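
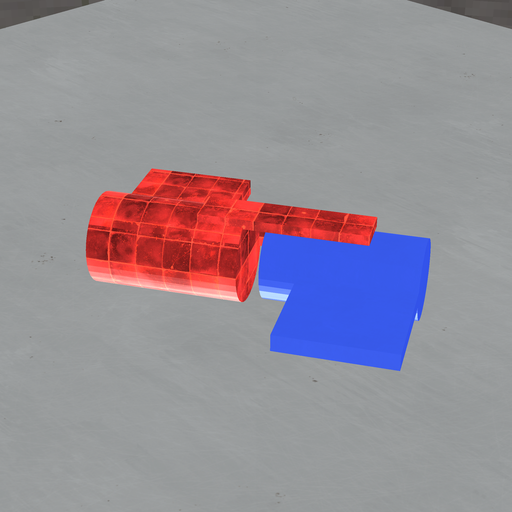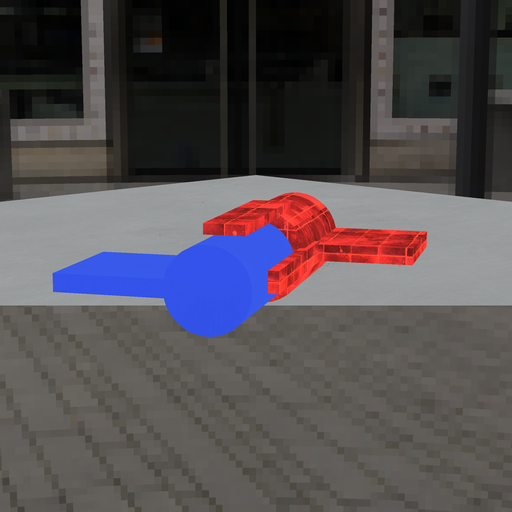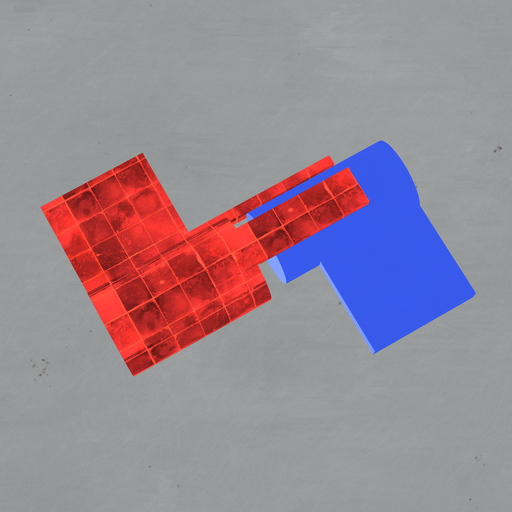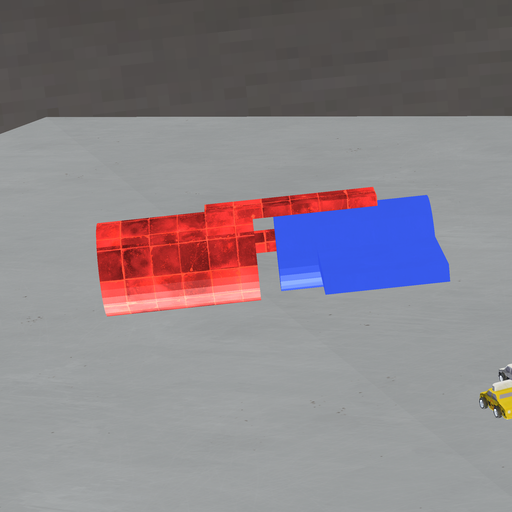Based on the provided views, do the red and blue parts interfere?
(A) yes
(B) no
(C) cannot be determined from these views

(B) no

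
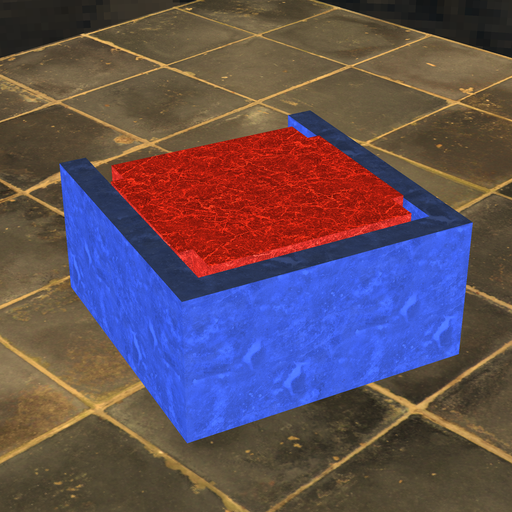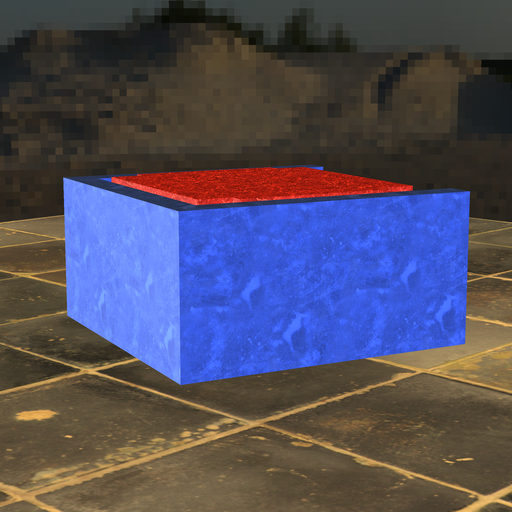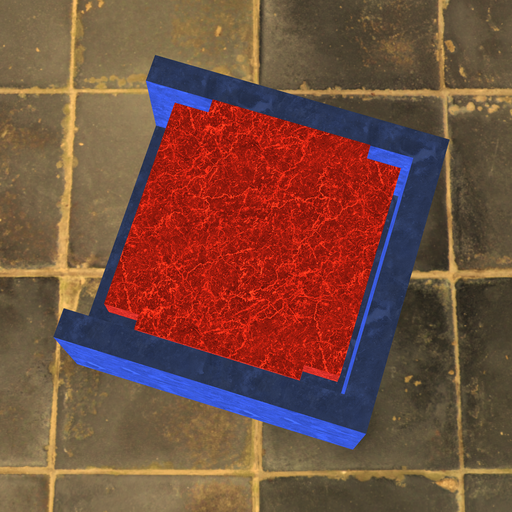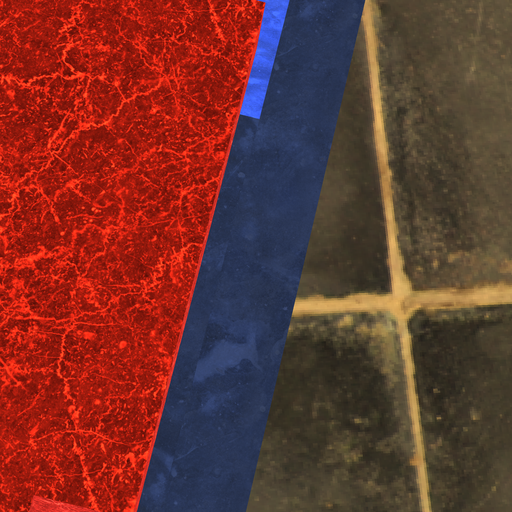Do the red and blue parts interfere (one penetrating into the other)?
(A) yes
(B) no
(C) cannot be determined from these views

(B) no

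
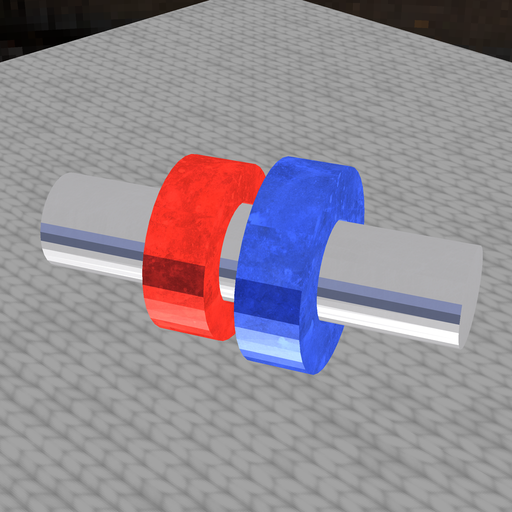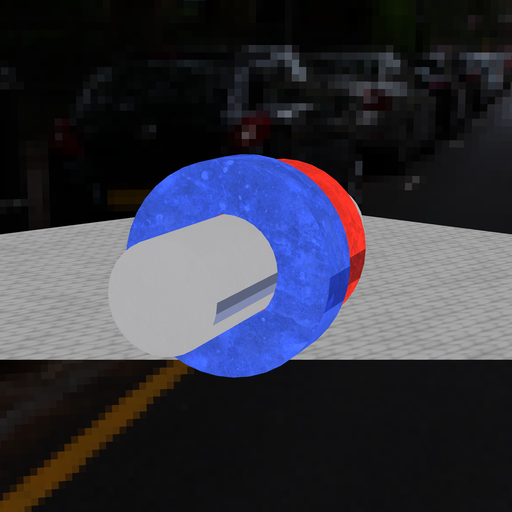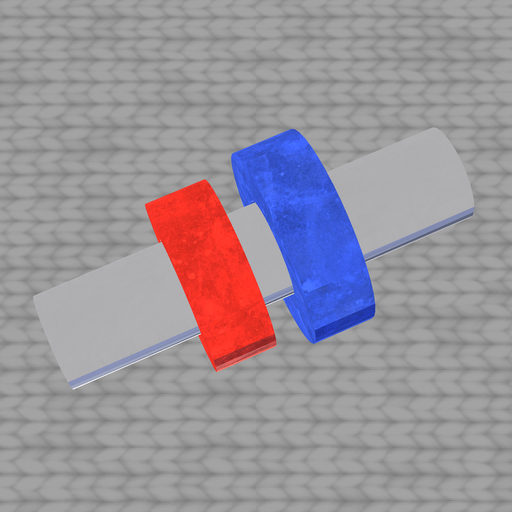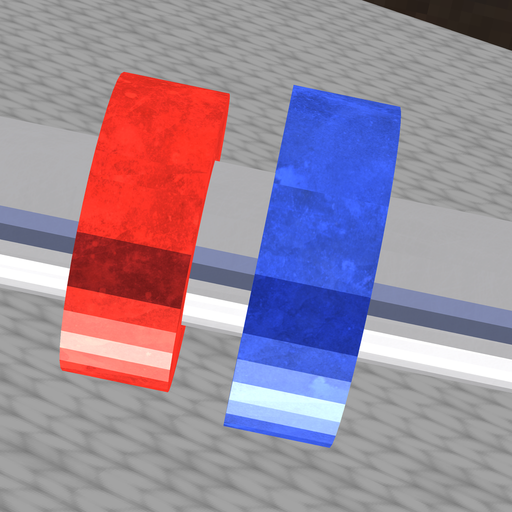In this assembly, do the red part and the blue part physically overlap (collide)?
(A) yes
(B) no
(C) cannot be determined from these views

(B) no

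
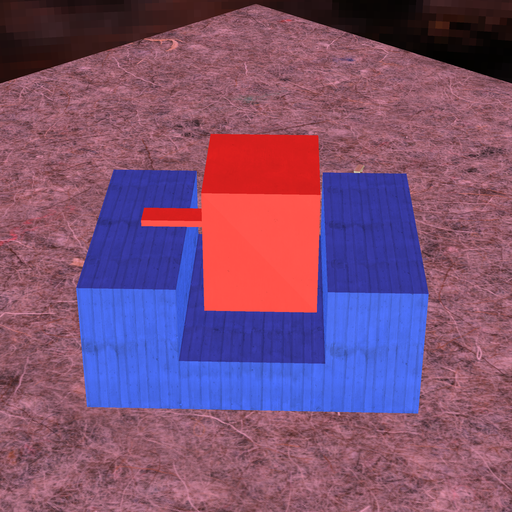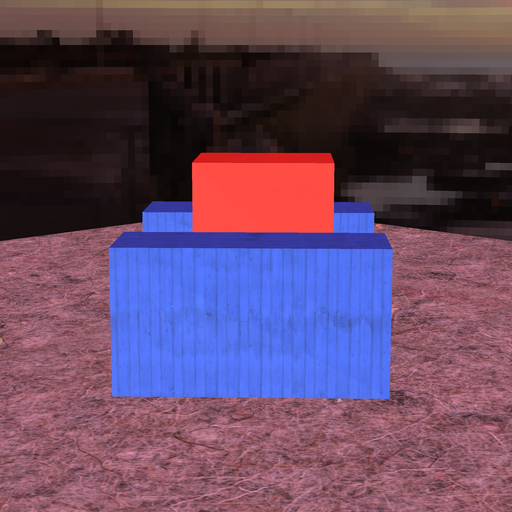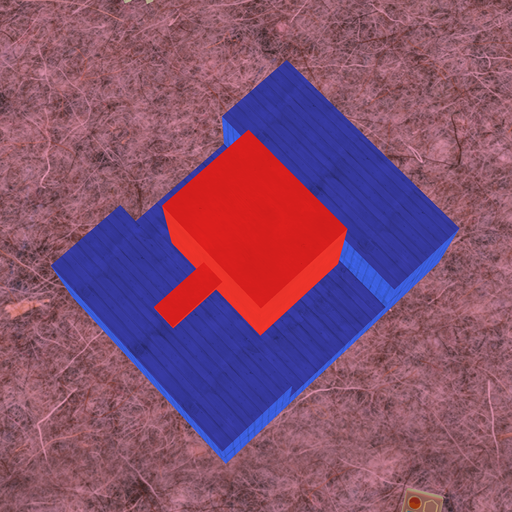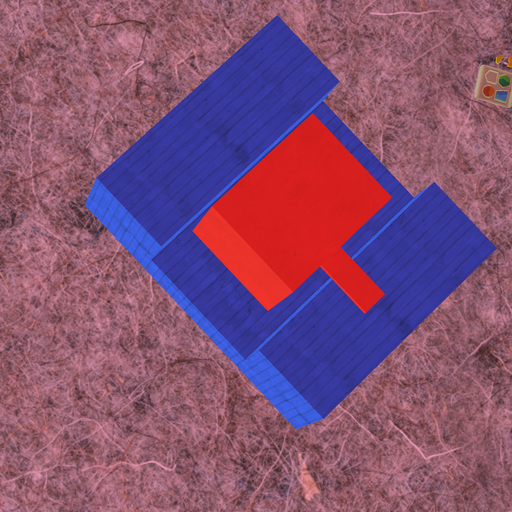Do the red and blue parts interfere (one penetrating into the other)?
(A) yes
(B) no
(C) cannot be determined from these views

(B) no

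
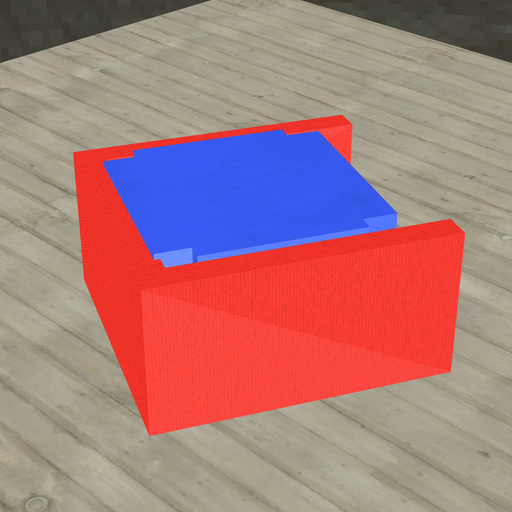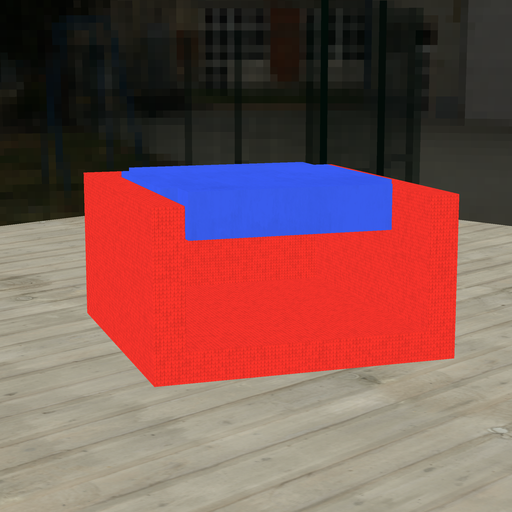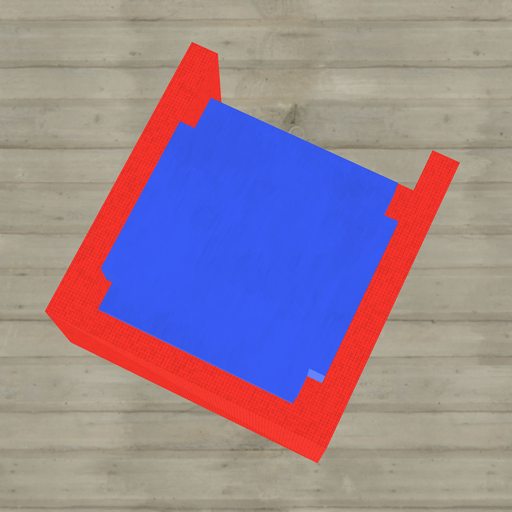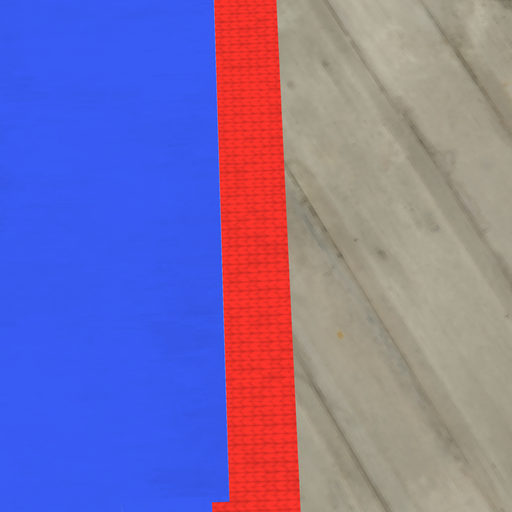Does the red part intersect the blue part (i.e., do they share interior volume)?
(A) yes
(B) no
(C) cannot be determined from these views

(A) yes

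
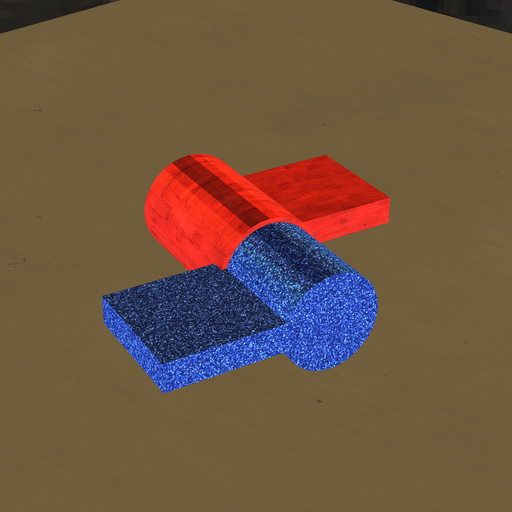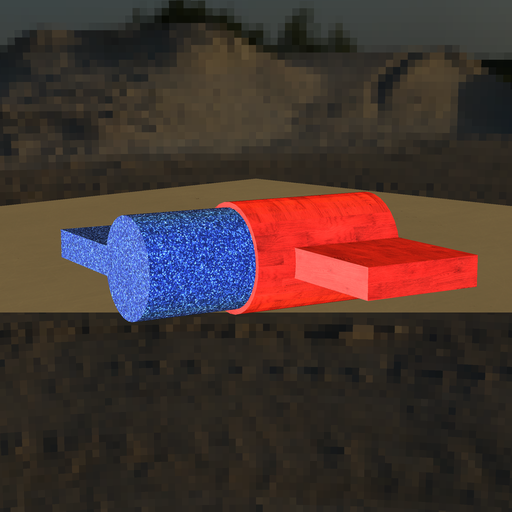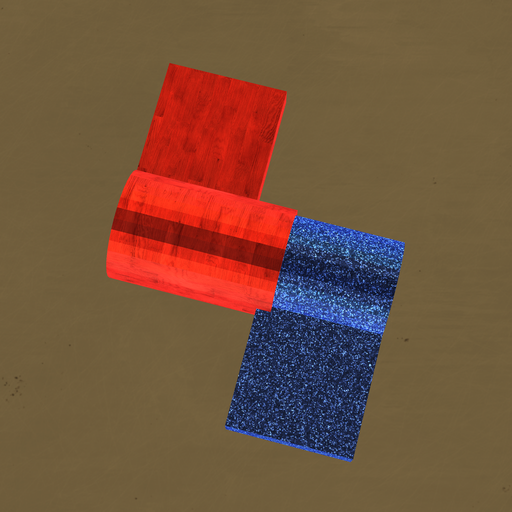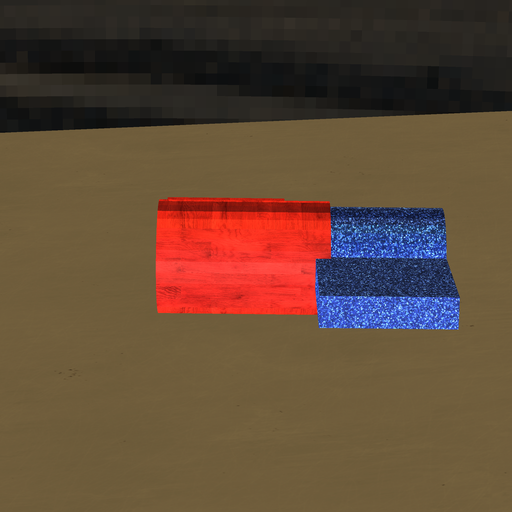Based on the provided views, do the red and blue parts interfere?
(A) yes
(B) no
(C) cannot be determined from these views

(A) yes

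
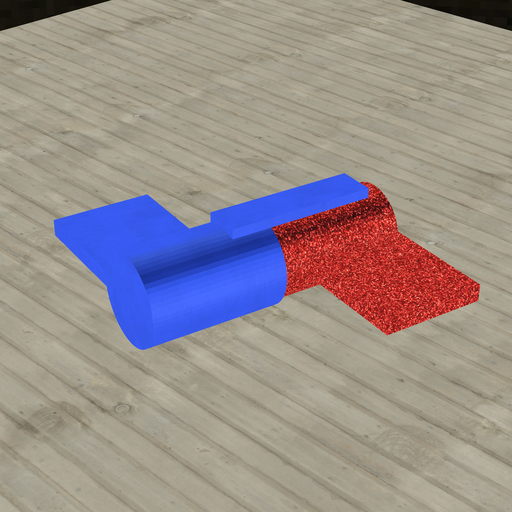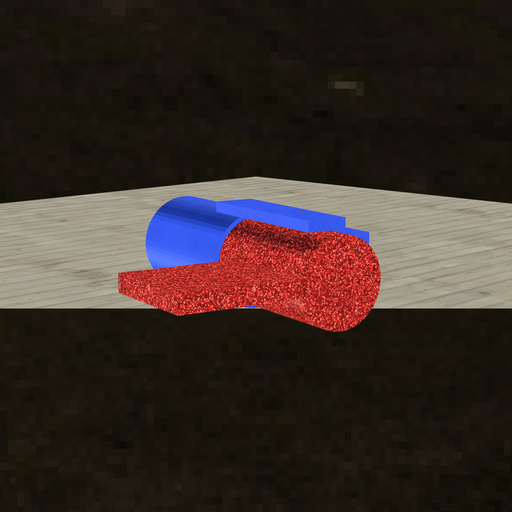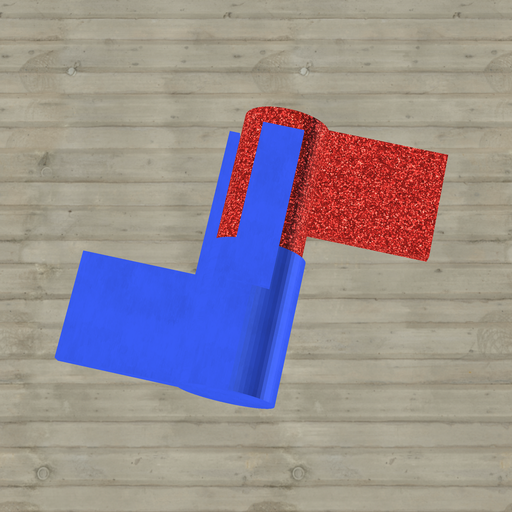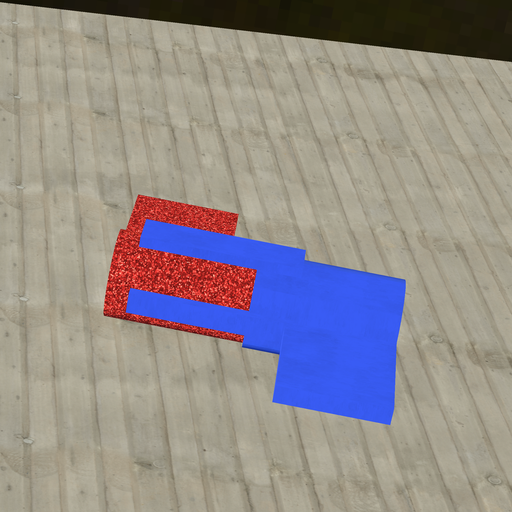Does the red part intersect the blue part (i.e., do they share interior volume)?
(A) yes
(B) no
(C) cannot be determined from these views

(A) yes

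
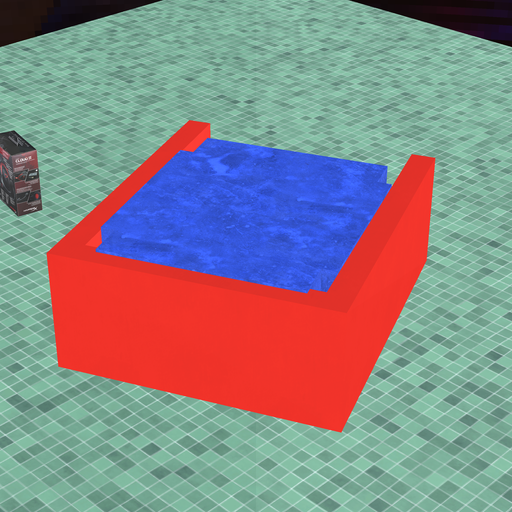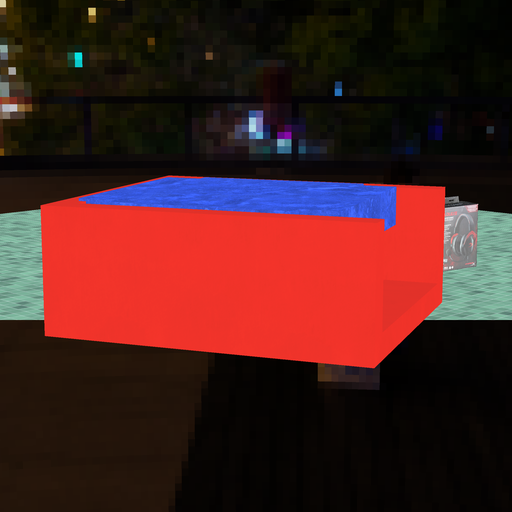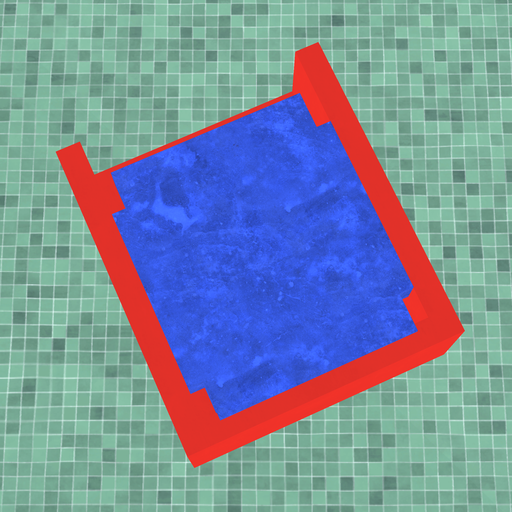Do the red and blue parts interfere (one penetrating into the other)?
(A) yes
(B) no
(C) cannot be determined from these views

(A) yes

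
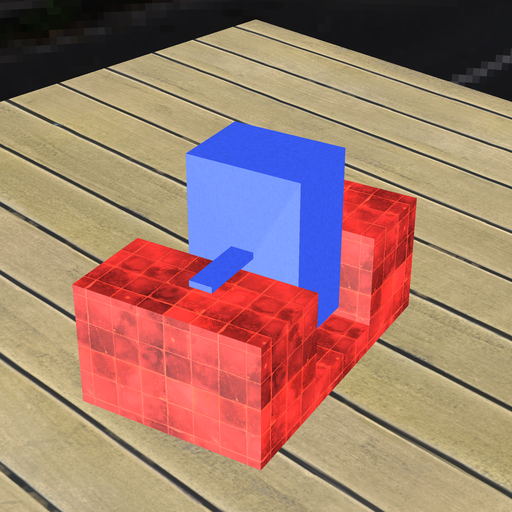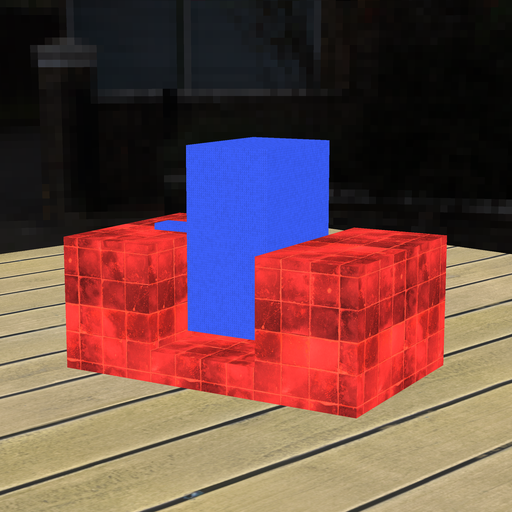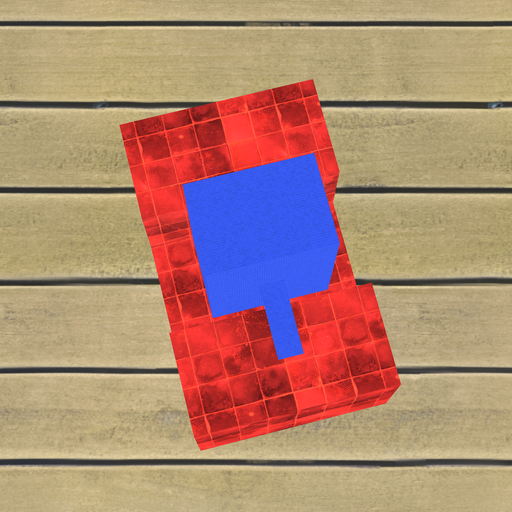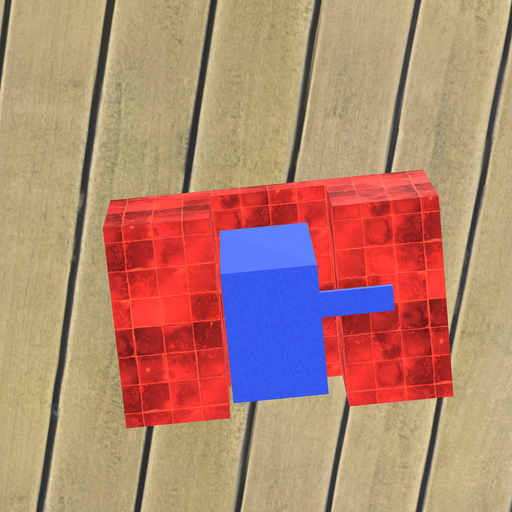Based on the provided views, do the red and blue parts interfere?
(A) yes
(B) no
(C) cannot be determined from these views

(B) no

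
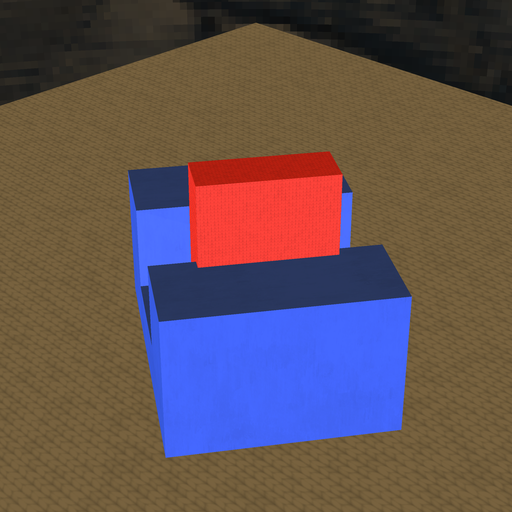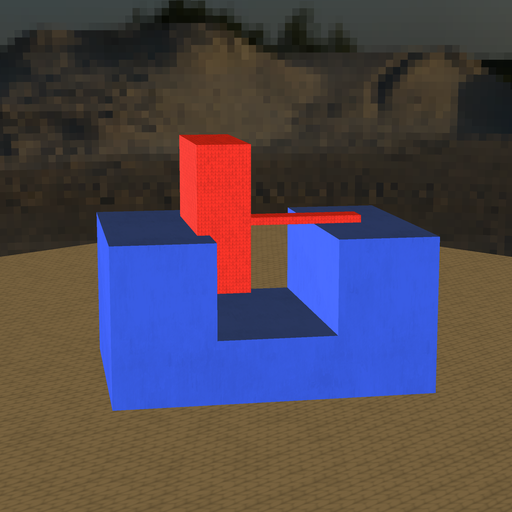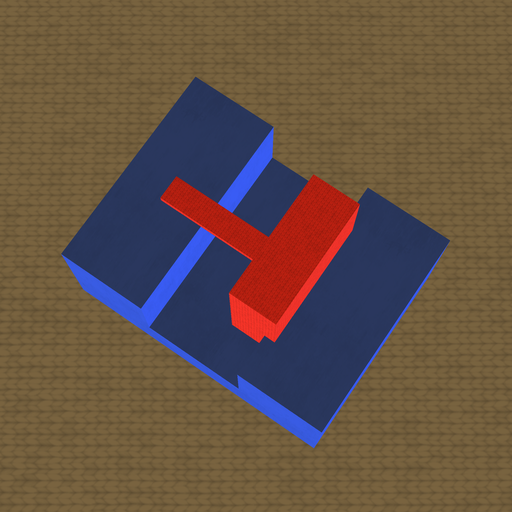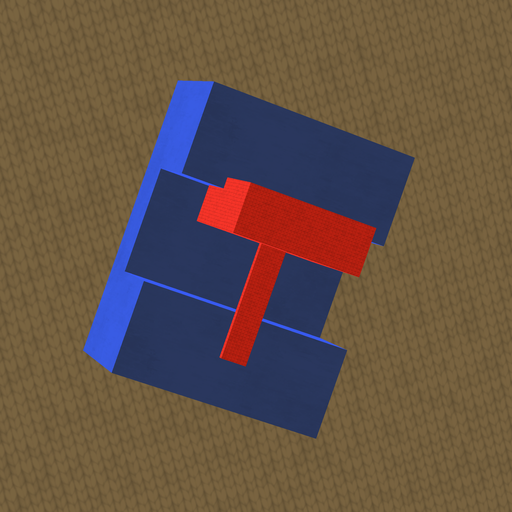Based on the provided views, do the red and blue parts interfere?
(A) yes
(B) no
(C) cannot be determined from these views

(A) yes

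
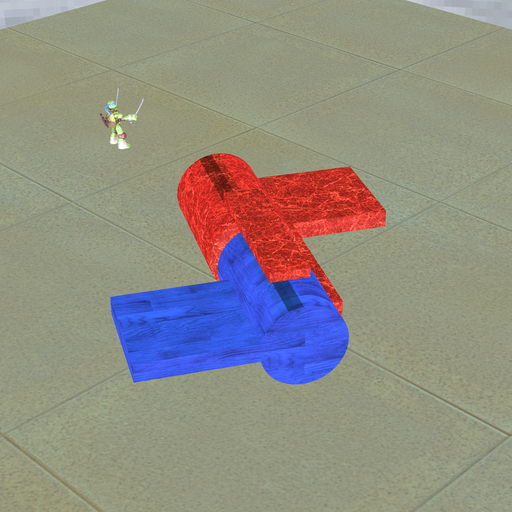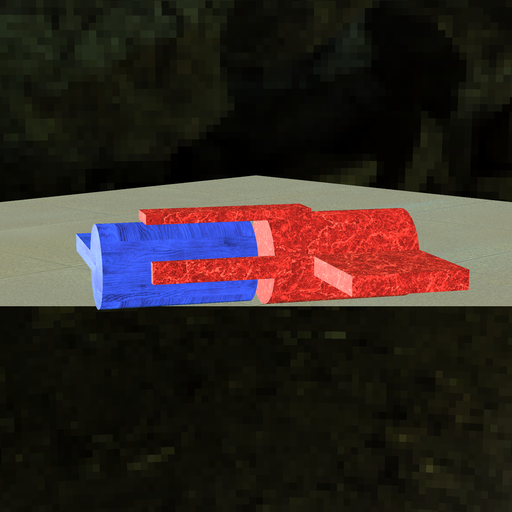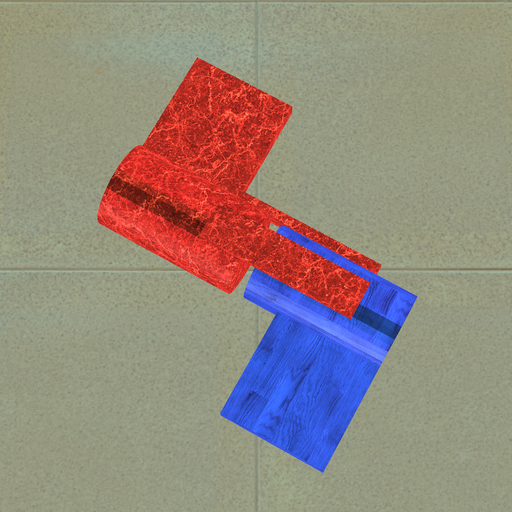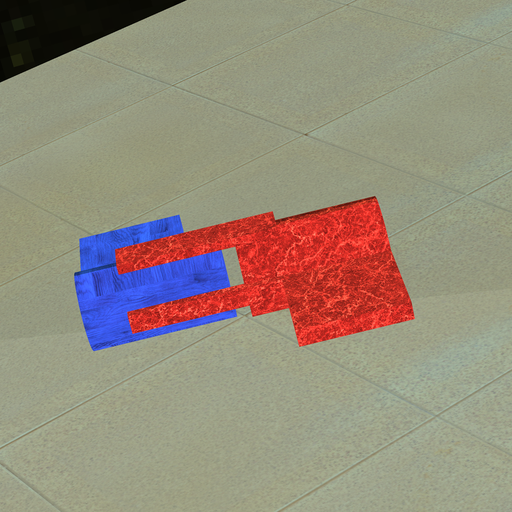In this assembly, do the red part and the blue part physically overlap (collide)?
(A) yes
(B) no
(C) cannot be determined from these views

(B) no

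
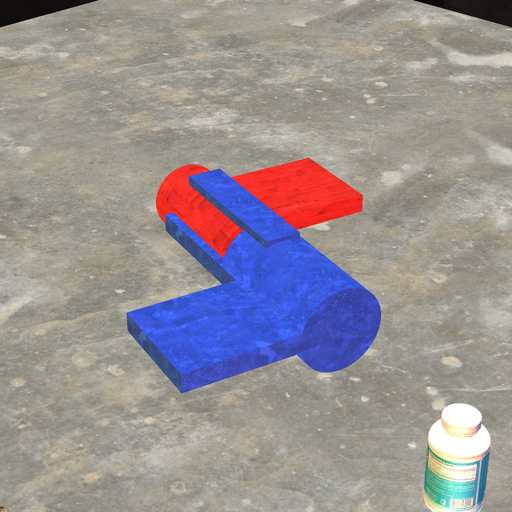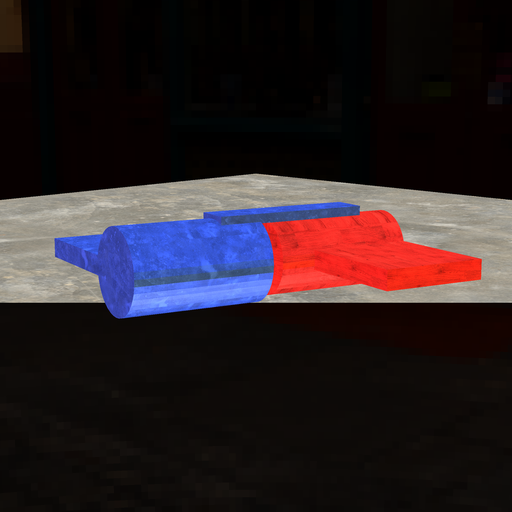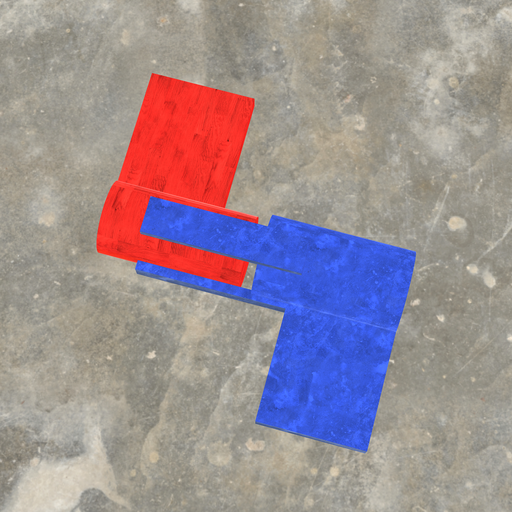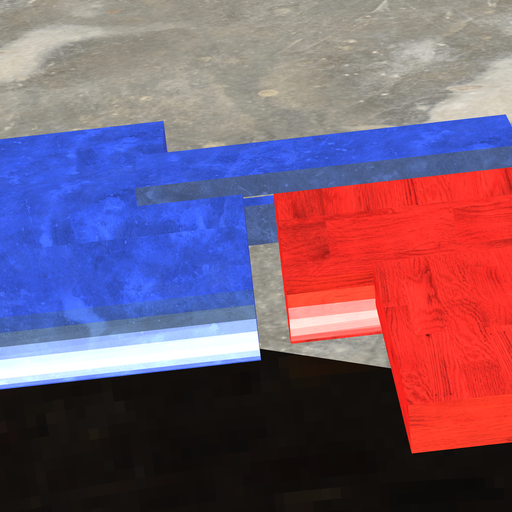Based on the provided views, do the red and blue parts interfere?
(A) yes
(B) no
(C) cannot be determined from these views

(B) no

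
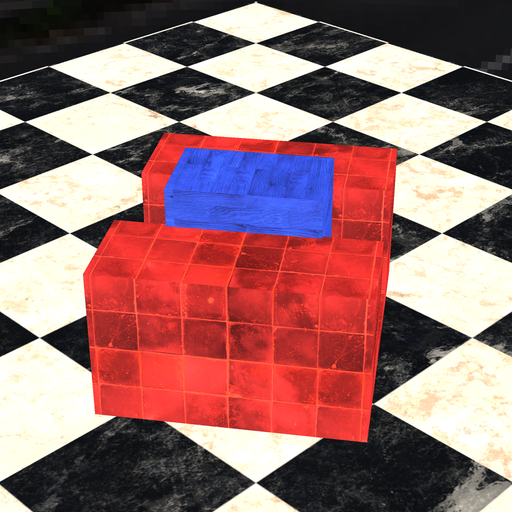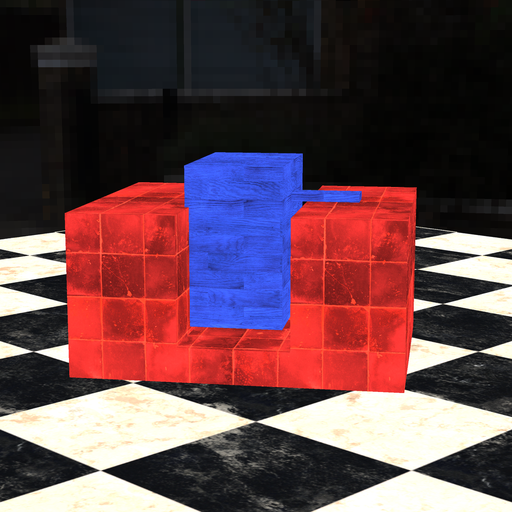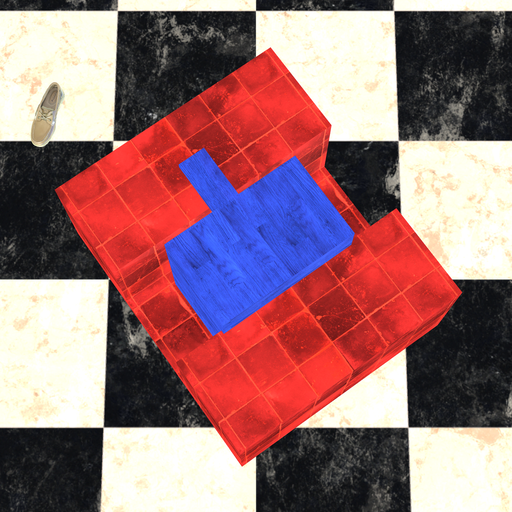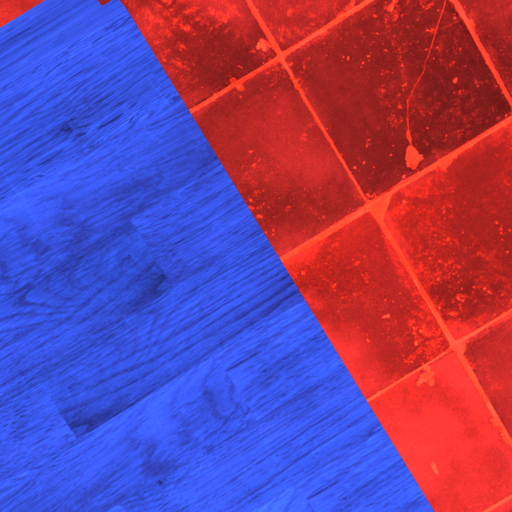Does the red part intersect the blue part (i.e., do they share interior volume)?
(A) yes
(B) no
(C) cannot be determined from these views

(A) yes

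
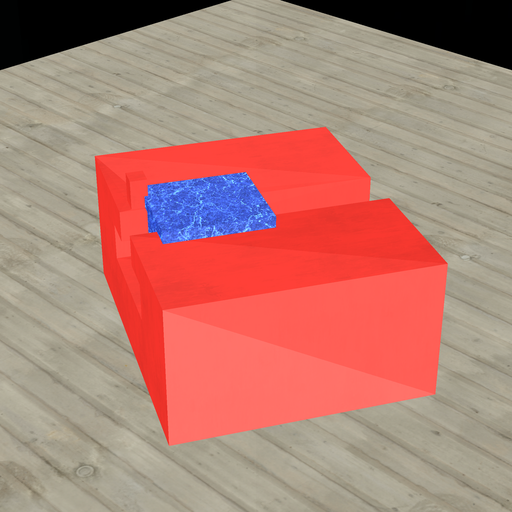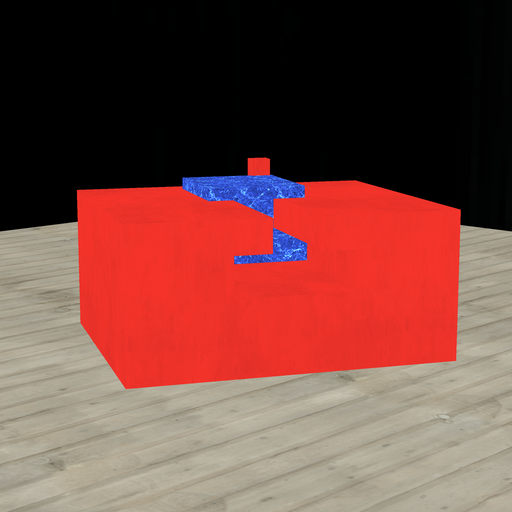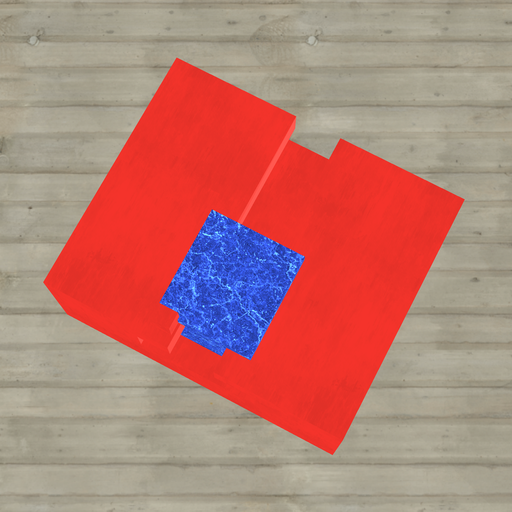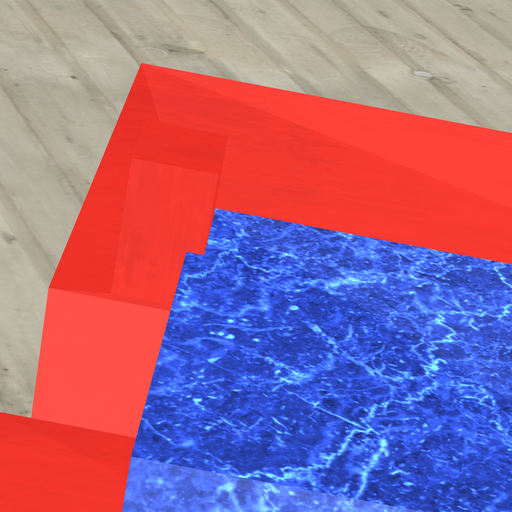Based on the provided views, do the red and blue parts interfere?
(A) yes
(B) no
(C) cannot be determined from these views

(A) yes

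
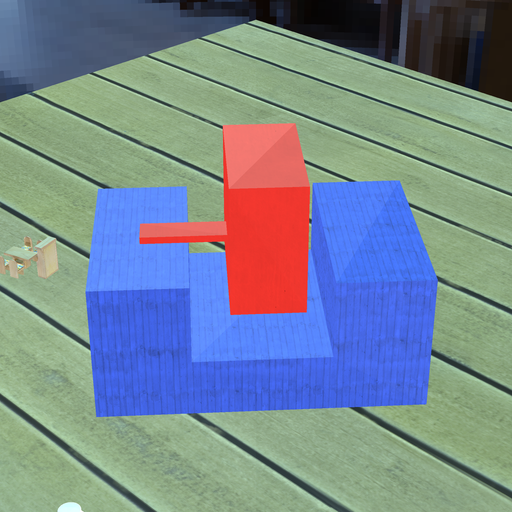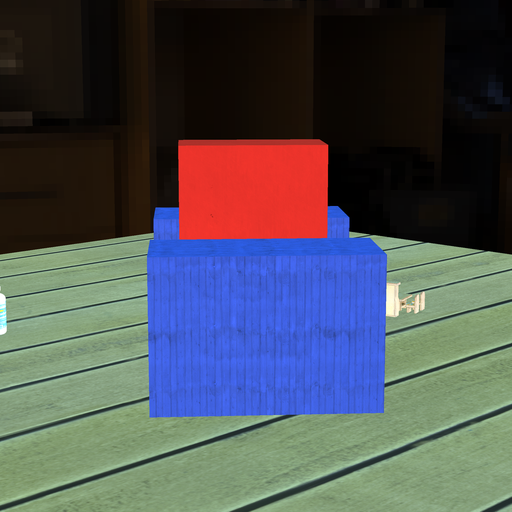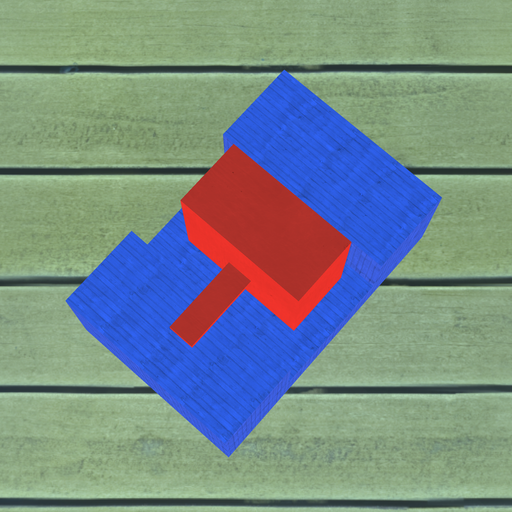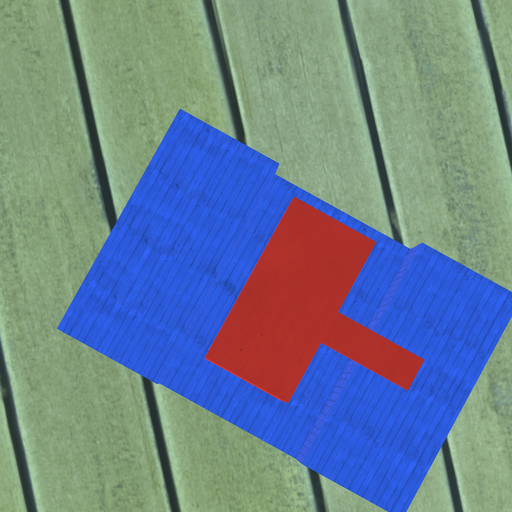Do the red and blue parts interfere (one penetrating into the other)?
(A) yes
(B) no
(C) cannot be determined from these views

(B) no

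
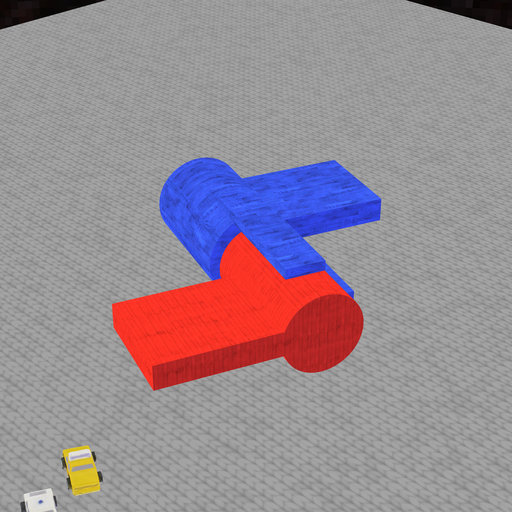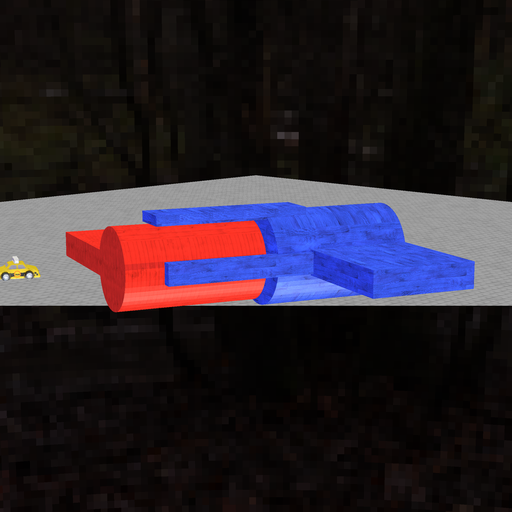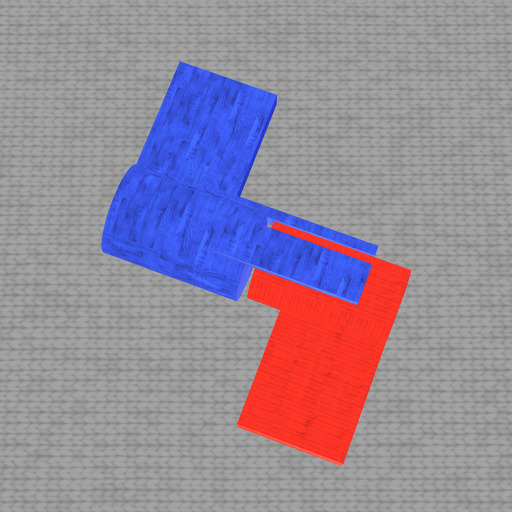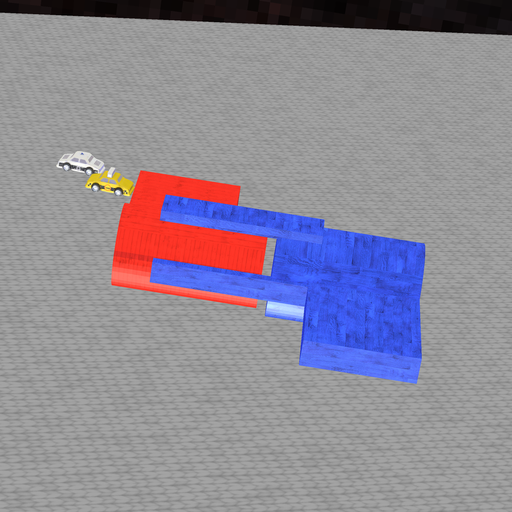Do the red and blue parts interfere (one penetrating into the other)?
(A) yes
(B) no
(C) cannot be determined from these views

(B) no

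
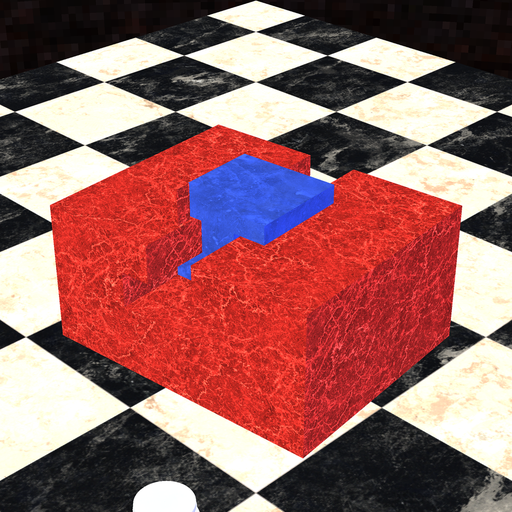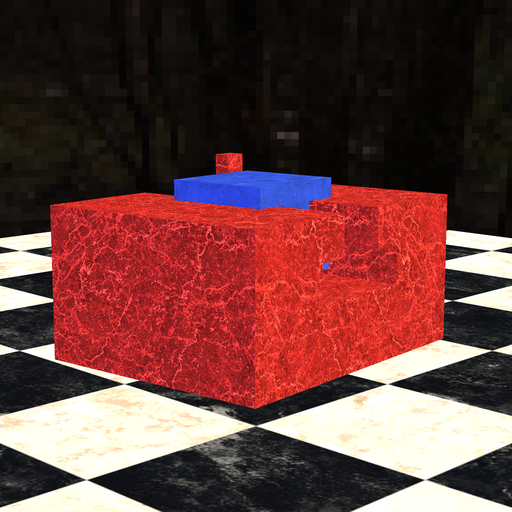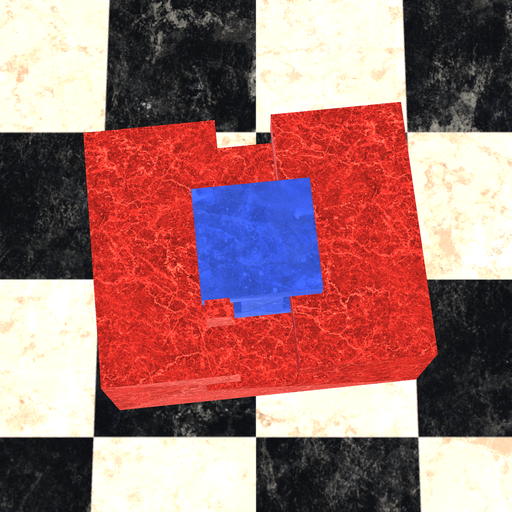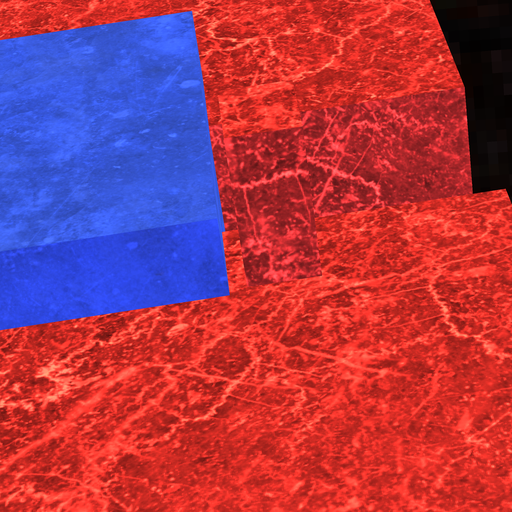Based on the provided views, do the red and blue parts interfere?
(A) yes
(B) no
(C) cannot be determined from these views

(B) no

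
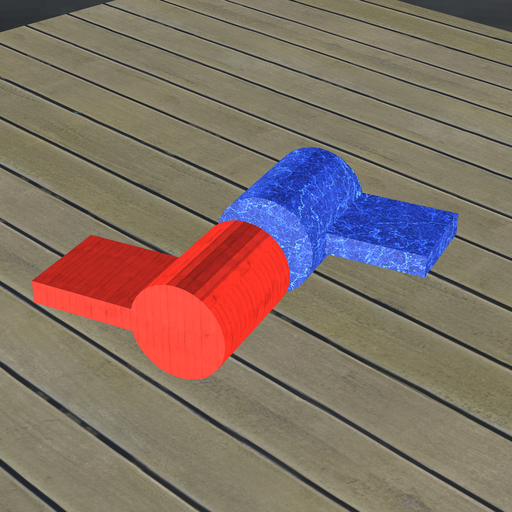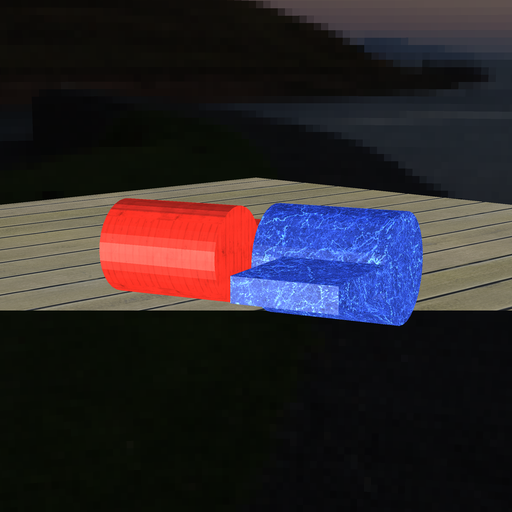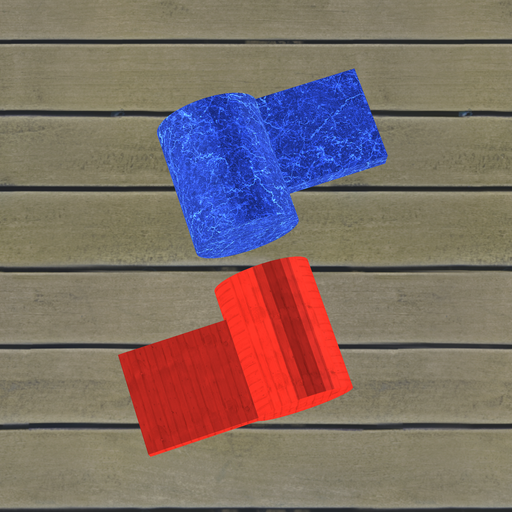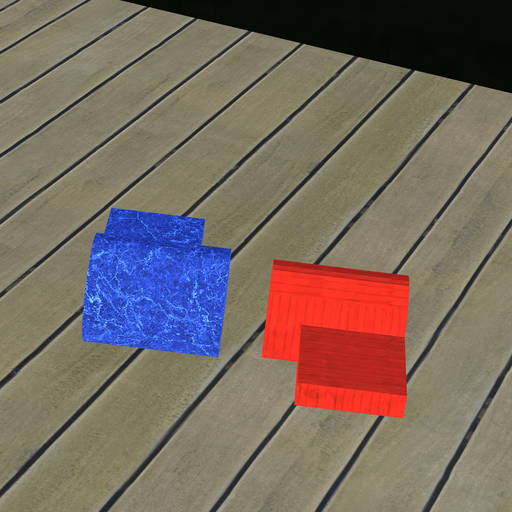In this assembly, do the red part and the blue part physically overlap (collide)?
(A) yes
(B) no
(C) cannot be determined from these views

(B) no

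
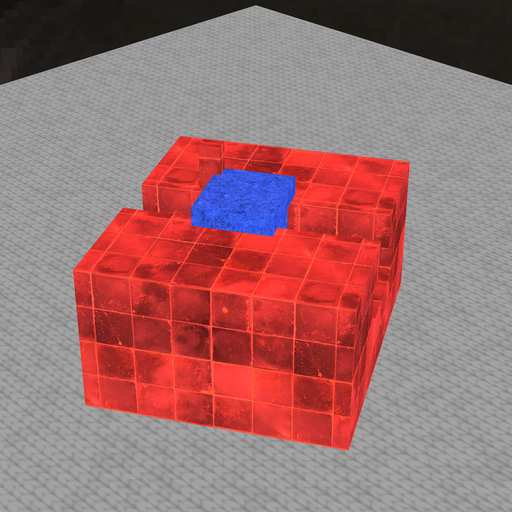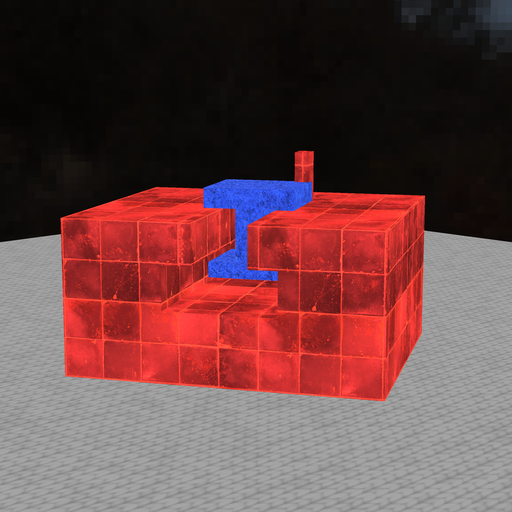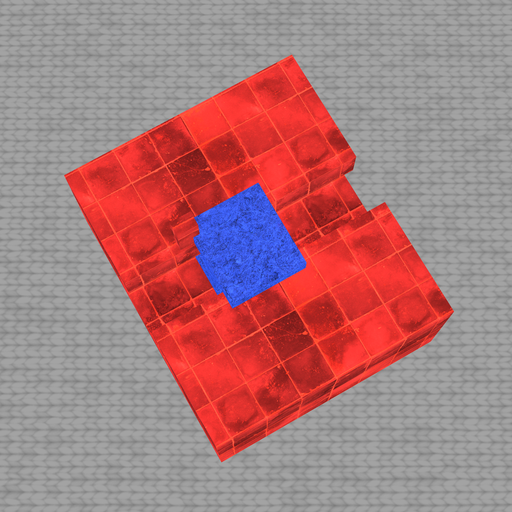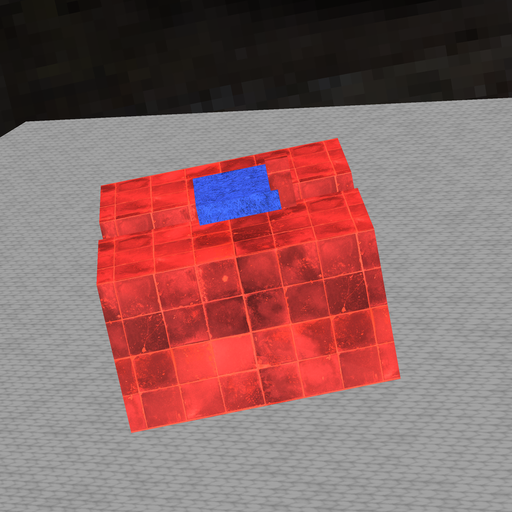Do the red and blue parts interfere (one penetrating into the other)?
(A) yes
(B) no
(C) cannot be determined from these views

(A) yes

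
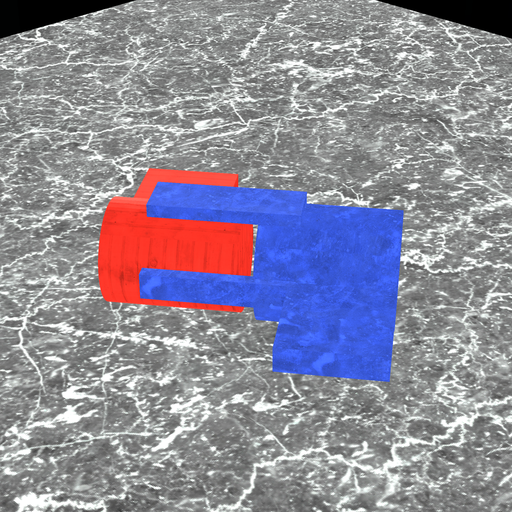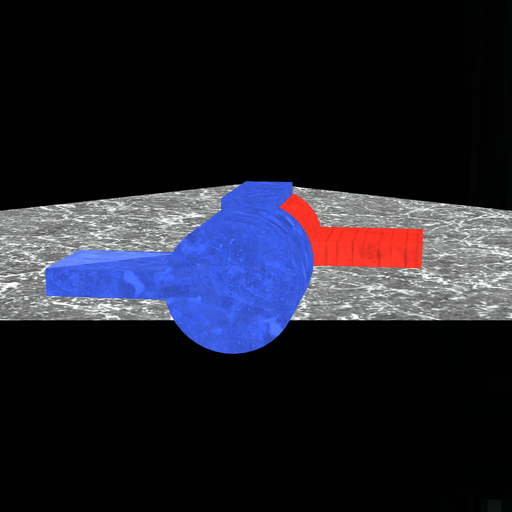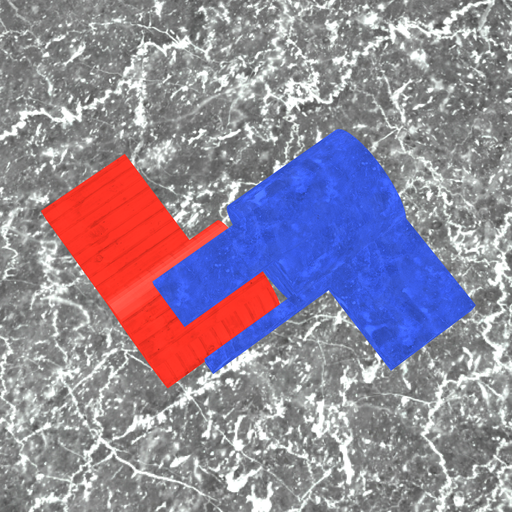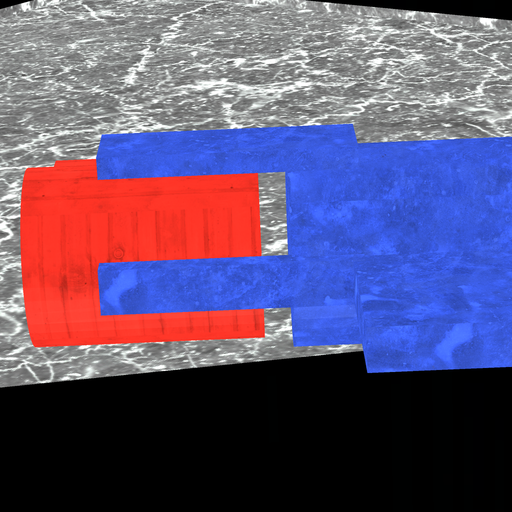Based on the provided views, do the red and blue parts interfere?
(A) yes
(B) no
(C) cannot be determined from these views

(B) no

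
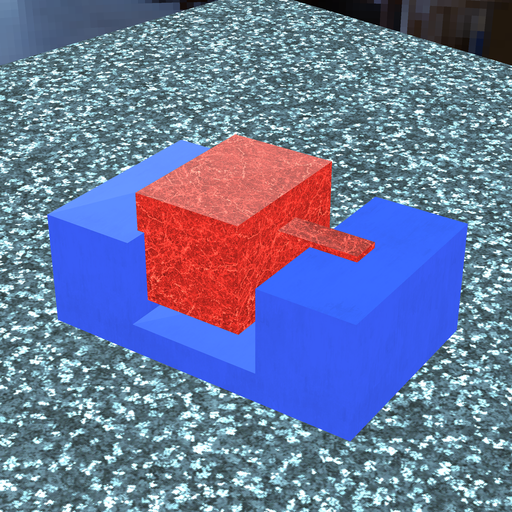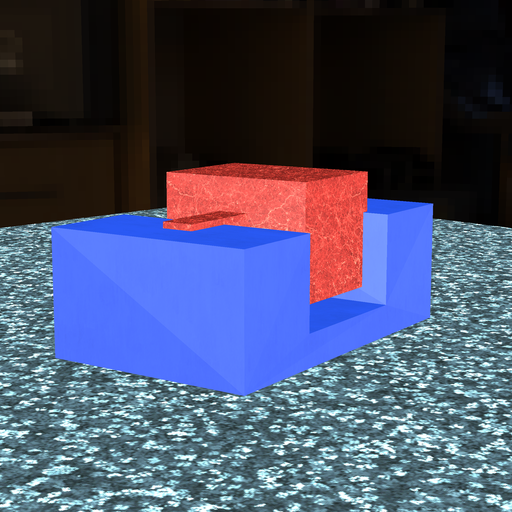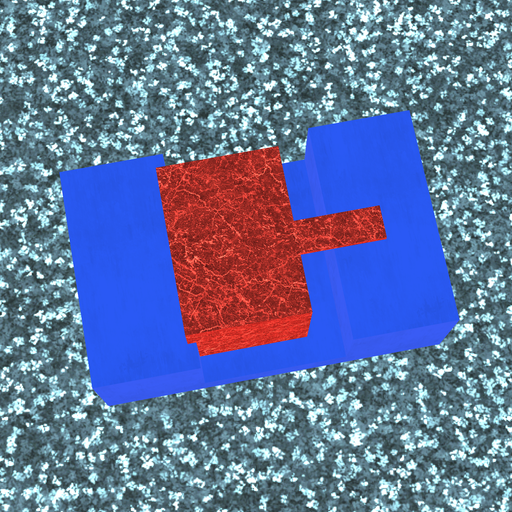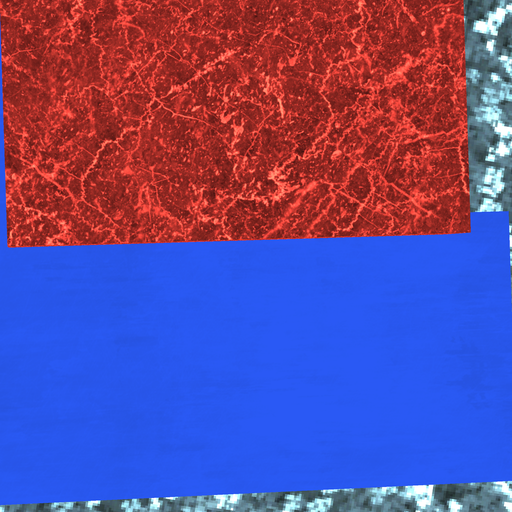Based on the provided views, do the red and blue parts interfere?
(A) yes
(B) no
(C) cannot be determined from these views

(A) yes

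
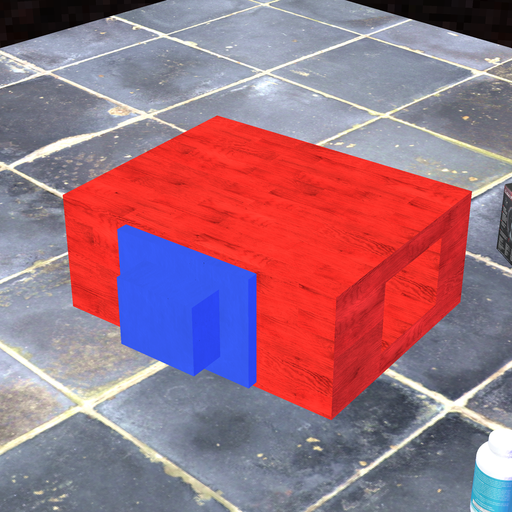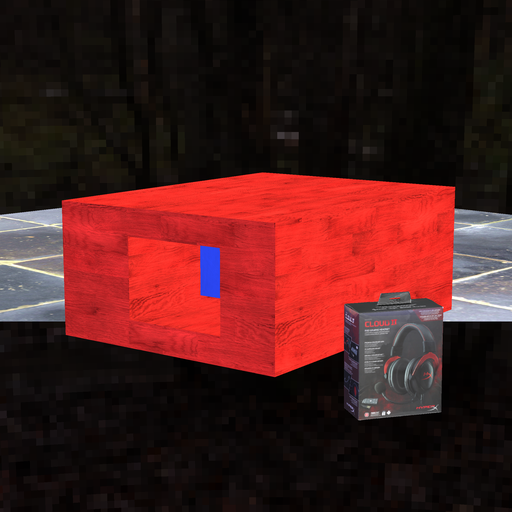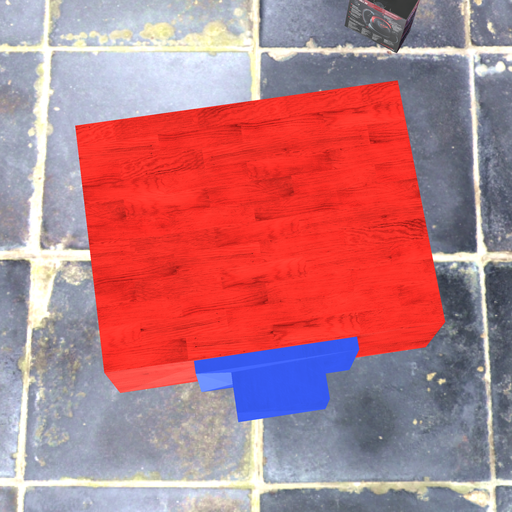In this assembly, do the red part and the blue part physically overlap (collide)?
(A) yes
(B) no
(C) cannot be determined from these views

(C) cannot be determined from these views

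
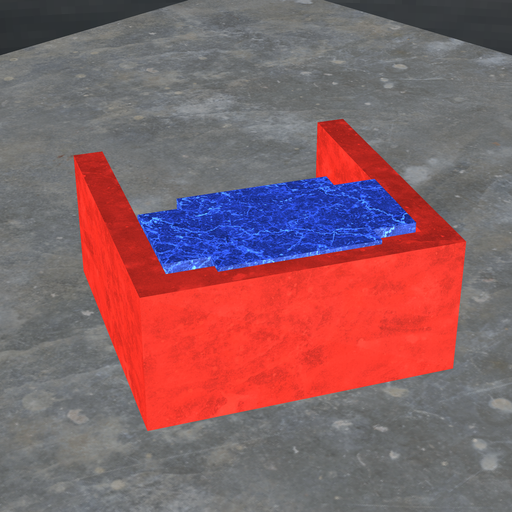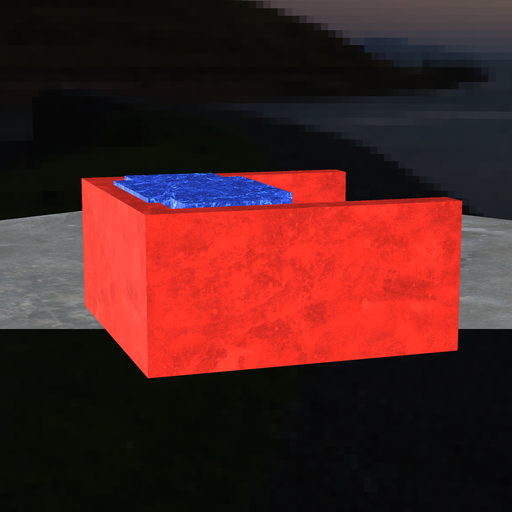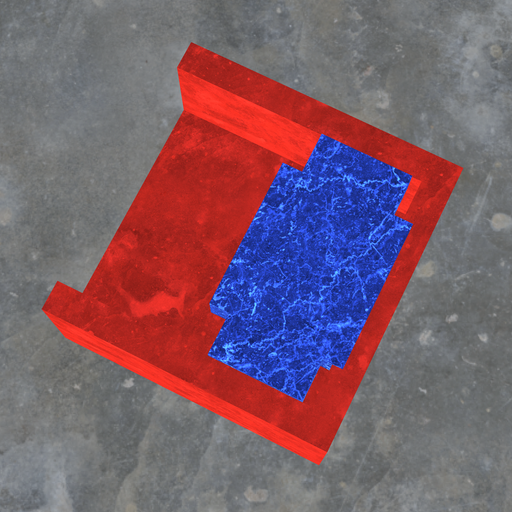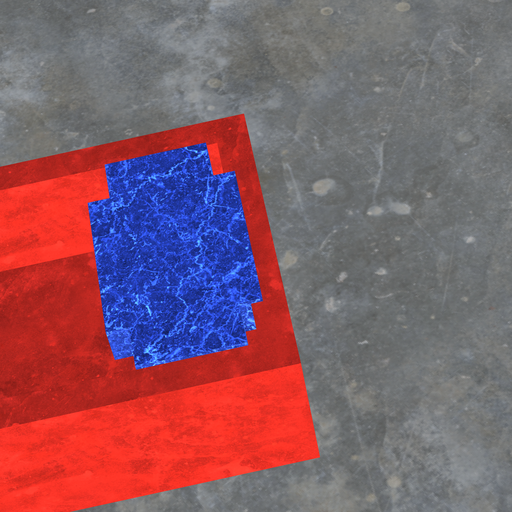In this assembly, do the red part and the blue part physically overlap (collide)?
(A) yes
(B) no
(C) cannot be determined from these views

(A) yes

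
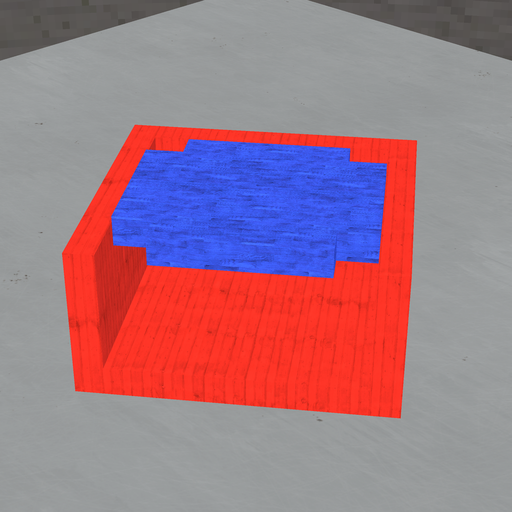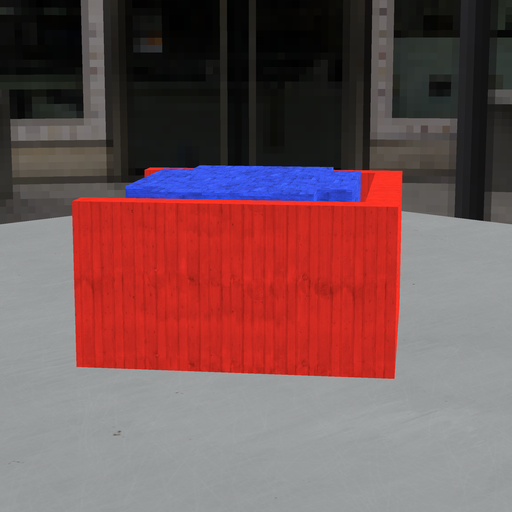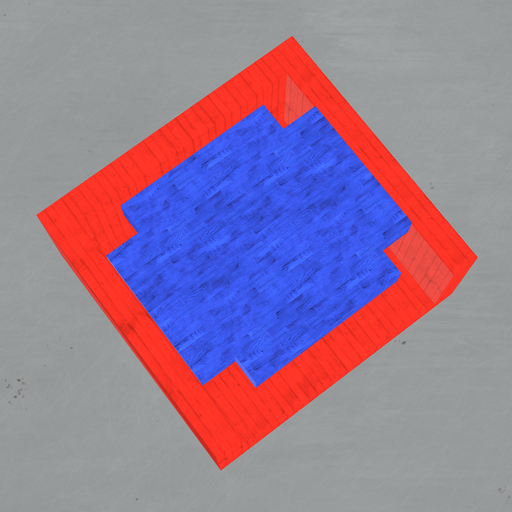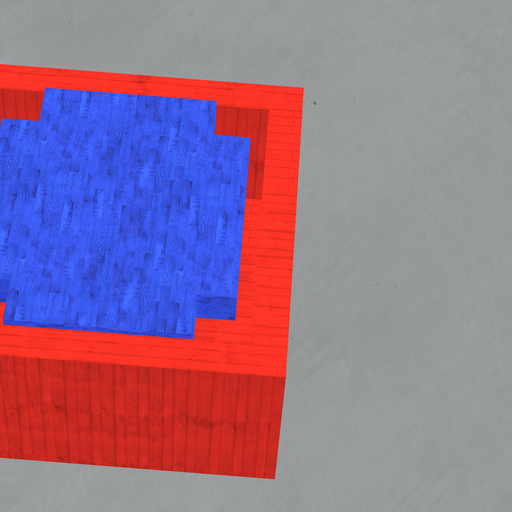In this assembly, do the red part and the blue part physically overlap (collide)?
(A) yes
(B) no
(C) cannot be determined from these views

(B) no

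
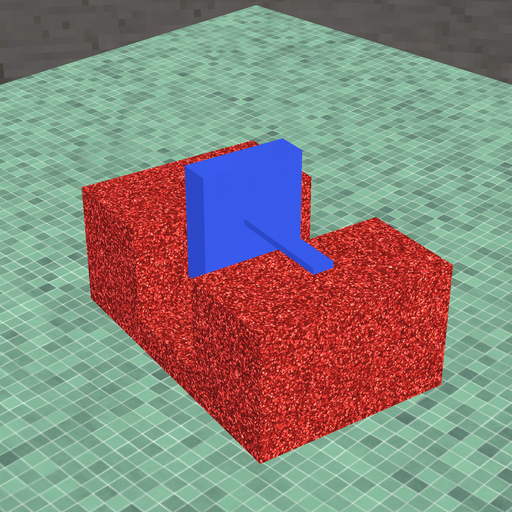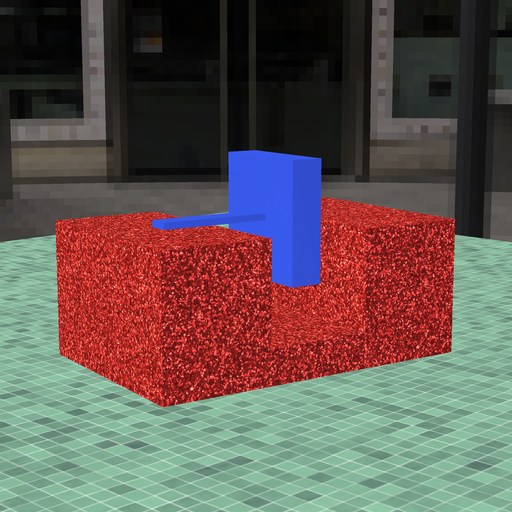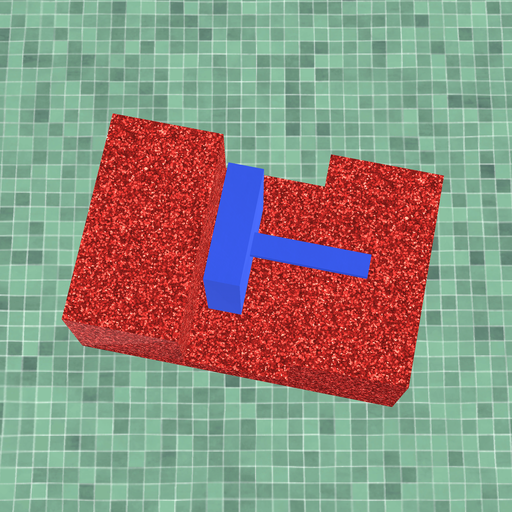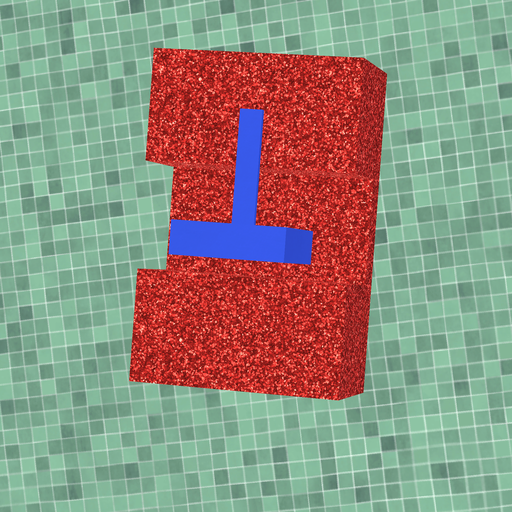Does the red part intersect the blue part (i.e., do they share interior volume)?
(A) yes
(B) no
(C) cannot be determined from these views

(B) no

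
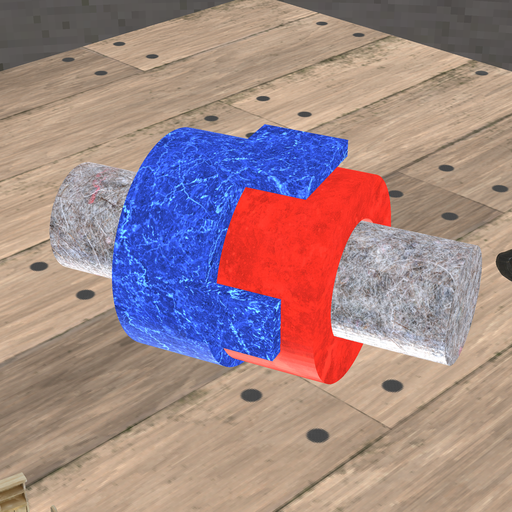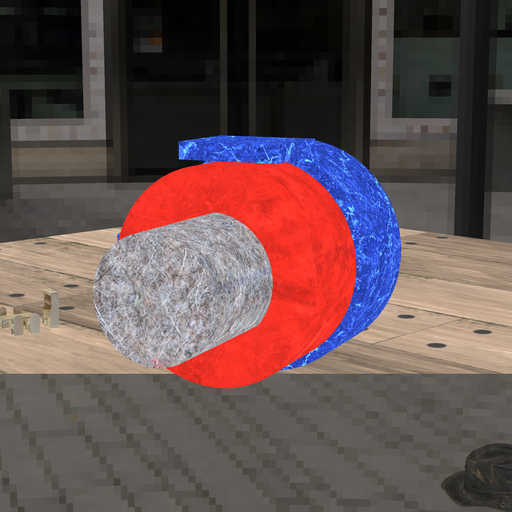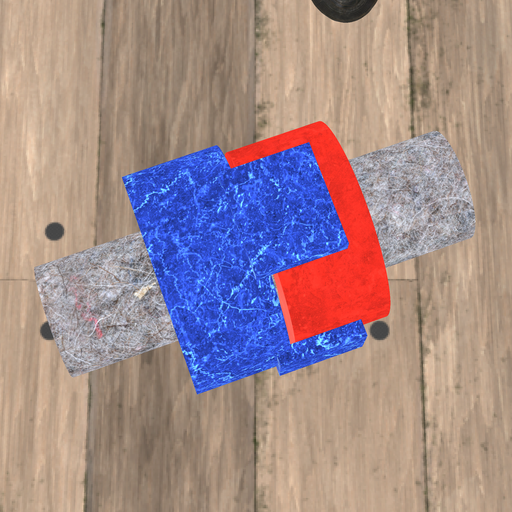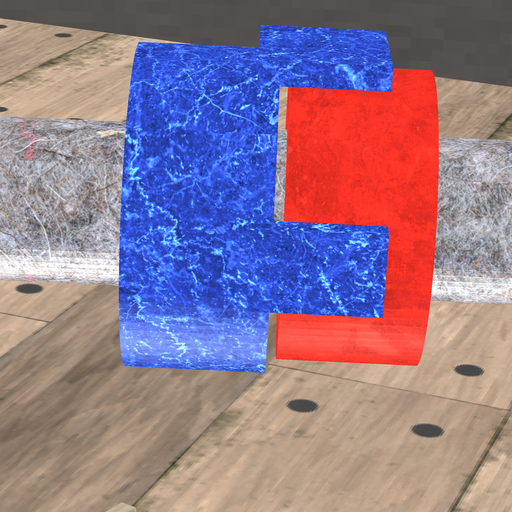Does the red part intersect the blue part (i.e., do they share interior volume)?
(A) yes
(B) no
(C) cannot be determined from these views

(B) no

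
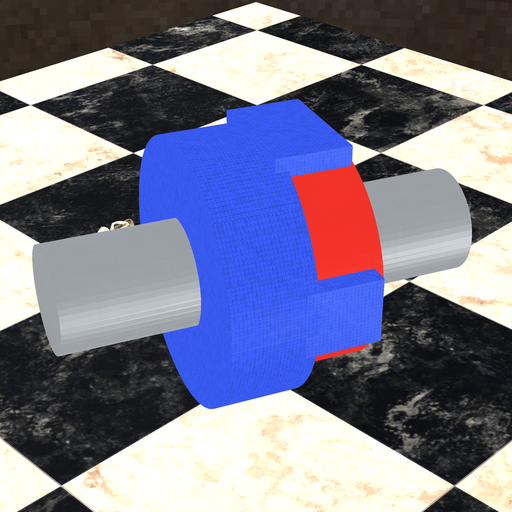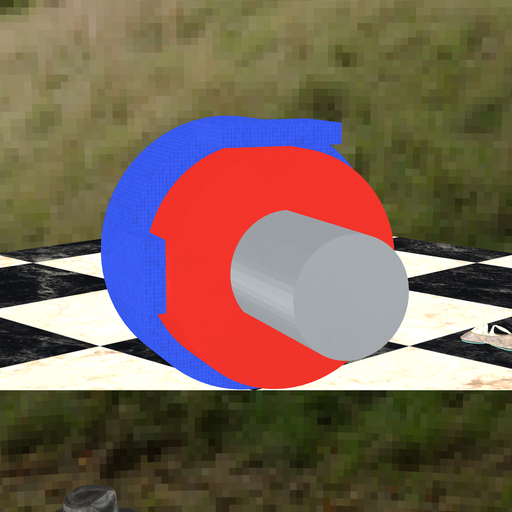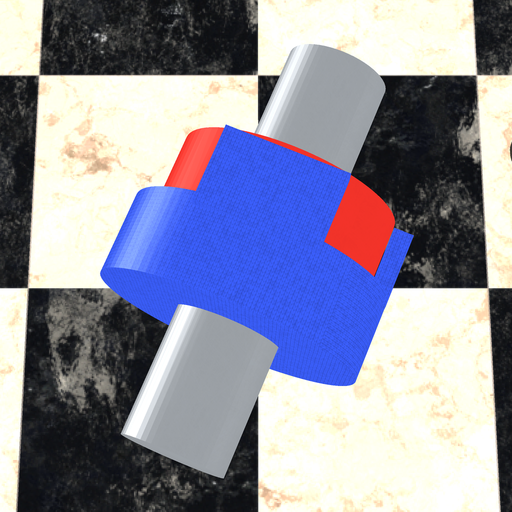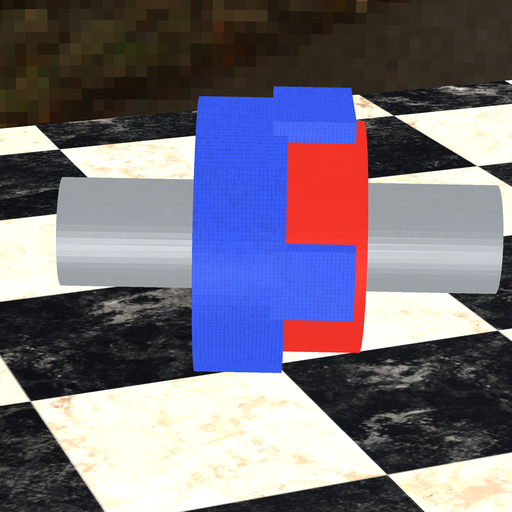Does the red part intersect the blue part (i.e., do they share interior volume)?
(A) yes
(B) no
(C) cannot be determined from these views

(A) yes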